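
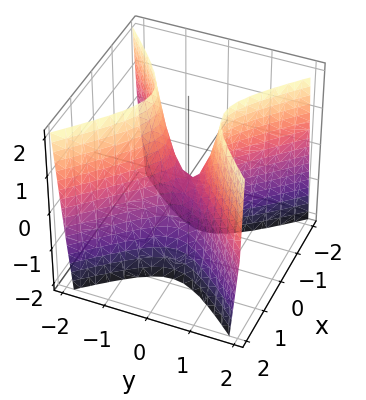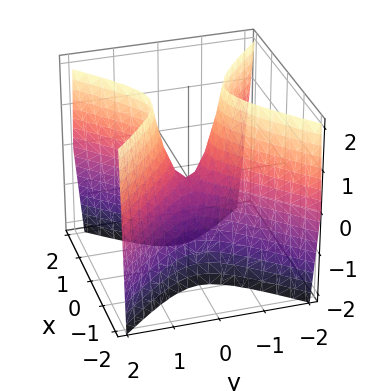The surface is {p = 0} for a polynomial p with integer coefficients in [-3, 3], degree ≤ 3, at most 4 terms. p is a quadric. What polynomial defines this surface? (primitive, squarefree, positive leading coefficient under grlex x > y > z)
First, deg p = 2.
Then, symmetries: mirror symmetry y ↦ −y ⇒ only even powers of y; mirror symmetry x ↦ −x ⇒ only even powers of x.
Then, from the axis intercepts and sections: it crosses the x-axis at the gridline x = 0; it meets the y-axis at y = 0 (among the integer gridlines); it meets the z-axis at z = 0 (among the integer gridlines).
Finally, solving for integer coefficients yields p as stated.

3*x^2 - 3*y^2 + z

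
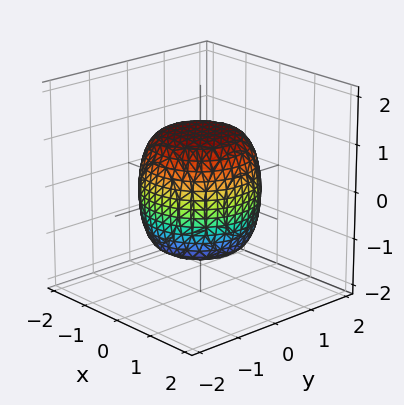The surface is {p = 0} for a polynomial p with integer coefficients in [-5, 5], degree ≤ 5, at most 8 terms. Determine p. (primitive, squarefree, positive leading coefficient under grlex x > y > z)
2*x^4 + 4*x^2*y^2 + 2*y^4 - x^2 - y^2 + 2*z^2 - 3

Degree: no degree-3 surface has this shape, so deg p = 4.
Symmetries: rotational symmetry about the z-axis ⇒ p depends on x, y only through x² + y².
From the axis intercepts and sections: a circular section at z = -1 has radius exactly 1.
Putting this together gives p.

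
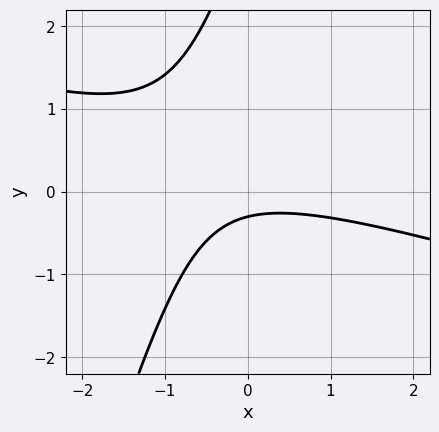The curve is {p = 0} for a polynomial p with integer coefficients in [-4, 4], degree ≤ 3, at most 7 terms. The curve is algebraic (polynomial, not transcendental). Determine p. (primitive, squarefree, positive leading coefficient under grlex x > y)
1. deg p = 2.
2. Checking where it meets the axes: it misses every integer gridline on the x-axis.
3. Together with the visible shape, these determine p as stated.

x^2 + 3*x*y - y^2 + 3*y + 1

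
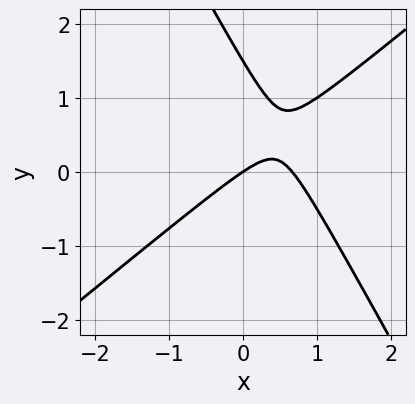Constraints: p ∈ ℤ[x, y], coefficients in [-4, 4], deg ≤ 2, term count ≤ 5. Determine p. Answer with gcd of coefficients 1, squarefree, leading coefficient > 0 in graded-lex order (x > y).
3*x^2 - 2*x*y - 2*y^2 - 2*x + 3*y

(a) Degree: no degree-1 curve has this shape, so deg p = 2.
(b) Against the integer gridlines: one y-axis crossing is at y = 0; it crosses the x-axis at the gridline x = 0.
(c) Together with the visible shape, these determine p as stated.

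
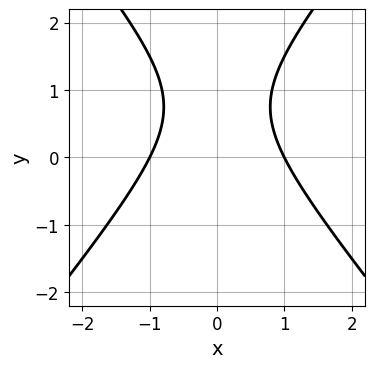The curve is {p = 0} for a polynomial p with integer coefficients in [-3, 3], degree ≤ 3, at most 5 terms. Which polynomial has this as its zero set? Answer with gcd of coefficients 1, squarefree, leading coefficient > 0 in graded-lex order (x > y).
3*x^2 - 2*y^2 + 3*y - 3

The degree is 2 — the shape is more complex than any degree-1 curve.
Symmetries: mirror symmetry x ↦ −x ⇒ only even powers of x.
Observable constraints: among the integer gridlines, it crosses the x-axis at x ∈ {-1, 1}; no y-intercept at any integer in the box.
Assembling these constraints gives the stated polynomial.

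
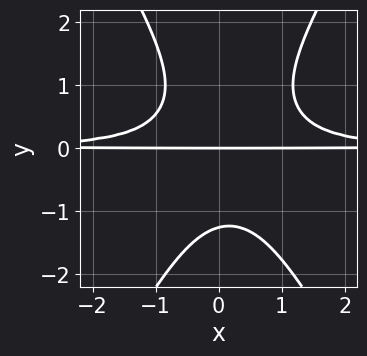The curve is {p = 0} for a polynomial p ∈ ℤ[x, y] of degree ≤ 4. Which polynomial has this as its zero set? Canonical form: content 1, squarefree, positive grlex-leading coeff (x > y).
3*x^2*y^2 - y^4 - x*y^2 - 2*y

The degree is 4 — a generic line meets the curve in up to 4 points.
From the axis intercepts and sections: every point of the x-axis in the box is on the curve; it crosses the y-axis at the gridline y = 0.
These observations pin down the coefficients.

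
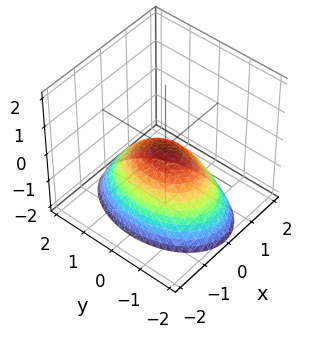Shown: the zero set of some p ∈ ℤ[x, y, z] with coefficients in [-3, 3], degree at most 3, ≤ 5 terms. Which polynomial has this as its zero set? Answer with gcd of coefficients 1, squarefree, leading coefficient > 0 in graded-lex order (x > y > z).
1. The degree is 2 — a paraboloid; a quadric.
2. Symmetries: the x ↦ −x reflection is a symmetry, so x appears only in even powers; it's symmetric under y → −y, forcing even powers of y.
3. Reading off the gridlines: one y-axis crossing is at y = 0; it crosses the x-axis at the gridline x = 0.
4. Solving for integer coefficients yields p as stated.

2*x^2 + y^2 + 2*z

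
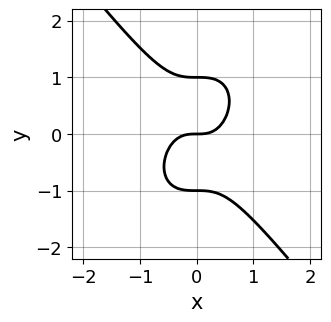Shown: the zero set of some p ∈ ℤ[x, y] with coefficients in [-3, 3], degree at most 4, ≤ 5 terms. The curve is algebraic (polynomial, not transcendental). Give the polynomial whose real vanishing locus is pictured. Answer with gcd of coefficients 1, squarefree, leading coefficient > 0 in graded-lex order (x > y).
2*x^3 + y^3 - y

deg p = 3.
Reading off the gridlines: one x-axis crossing is at x = 0; the y-axis gridline crossings are at y ∈ {-1, 0, 1}.
The integer polynomial consistent with all of this is the stated p.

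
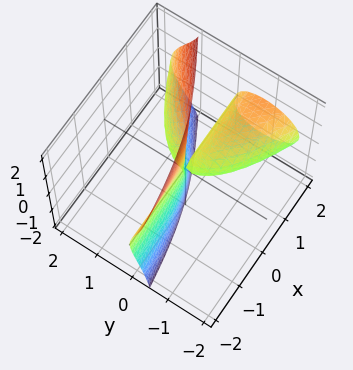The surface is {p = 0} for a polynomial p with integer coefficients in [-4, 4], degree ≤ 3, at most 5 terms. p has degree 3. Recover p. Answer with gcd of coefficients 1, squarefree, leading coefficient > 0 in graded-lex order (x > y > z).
I count 2 distinct pieces. Treating them together as one polynomial.
The degree is 3 — the shape is more complex than any degree-2 surface.
From the visible intercepts: the visible x-axis segment lies entirely on the surface; the visible z-axis segment lies entirely on the surface.
These observations pin down the coefficients.

x*z^2 - 2*y^3 - 3*y*z^2 + 3*x*y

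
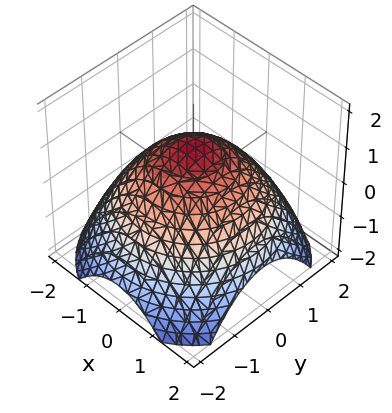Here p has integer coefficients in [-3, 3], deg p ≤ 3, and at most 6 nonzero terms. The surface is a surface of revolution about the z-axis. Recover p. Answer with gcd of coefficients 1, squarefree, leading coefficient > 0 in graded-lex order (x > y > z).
x^2 + y^2 + 2*z - 2

Degree: the shape is more complex than any degree-1 surface, so deg p = 2.
By symmetry, every cross-section ⟂ z is a circle, so x, y appear only via x² + y².
Observable constraints: one z-axis crossing is at z = 1; a circular section at z = 0 has radius between 1 and 2.
The integer polynomial consistent with all of this is the stated p.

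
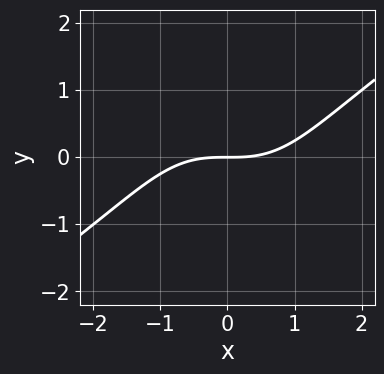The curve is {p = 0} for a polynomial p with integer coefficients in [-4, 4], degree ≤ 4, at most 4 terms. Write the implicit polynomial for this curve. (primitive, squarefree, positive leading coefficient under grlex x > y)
(a) Degree: the shape is more complex than any degree-2 curve, so deg p = 3.
(b) Observable constraints: it meets the y-axis at y = 0 (among the integer gridlines); it meets the x-axis at x = 0 (among the integer gridlines).
(c) Assembling these constraints gives the stated polynomial.

x^3 - x^2*y - y^3 - 3*y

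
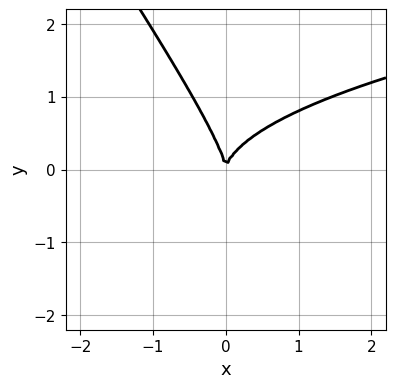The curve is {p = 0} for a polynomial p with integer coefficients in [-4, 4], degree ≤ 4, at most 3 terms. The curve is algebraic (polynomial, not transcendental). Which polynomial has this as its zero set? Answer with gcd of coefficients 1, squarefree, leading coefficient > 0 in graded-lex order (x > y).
First, degree: the shape is more complex than any degree-2 curve, so deg p = 3.
Then, checking where it meets the axes: one y-axis crossing is at y = 0; one x-axis crossing is at x = 0.
Finally, together with the visible shape, these determine p as stated.

3*x*y^2 + 2*y^3 - 3*x^2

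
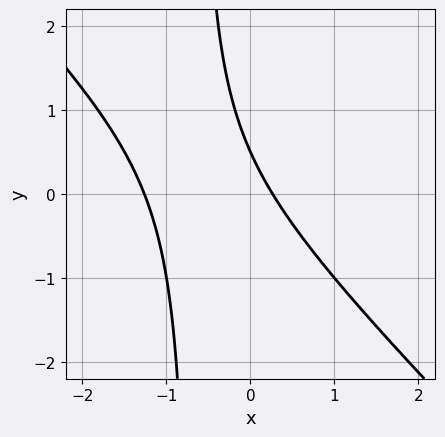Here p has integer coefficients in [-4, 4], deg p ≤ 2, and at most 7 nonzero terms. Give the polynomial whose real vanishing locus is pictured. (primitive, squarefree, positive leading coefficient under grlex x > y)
3*x^2 + 3*x*y + 3*x + 2*y - 1

1. deg p = 2.
2. The integer polynomial consistent with all of this is the stated p.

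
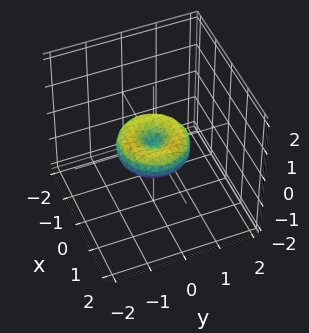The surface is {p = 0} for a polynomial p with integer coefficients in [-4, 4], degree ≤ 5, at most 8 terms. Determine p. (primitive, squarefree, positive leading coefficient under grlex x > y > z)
2*x^4 + 4*x^2*y^2 + 2*y^4 - 2*x^2 - 2*y^2 + 3*z^2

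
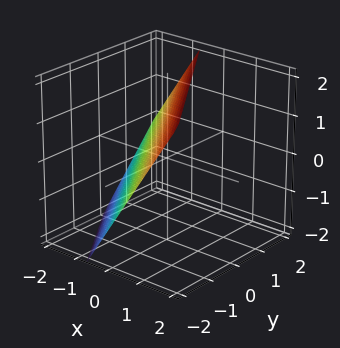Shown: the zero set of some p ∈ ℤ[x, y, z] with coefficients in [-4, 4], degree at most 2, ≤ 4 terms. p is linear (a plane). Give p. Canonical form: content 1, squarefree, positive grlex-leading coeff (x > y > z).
3*x + 2*y - 2*z + 2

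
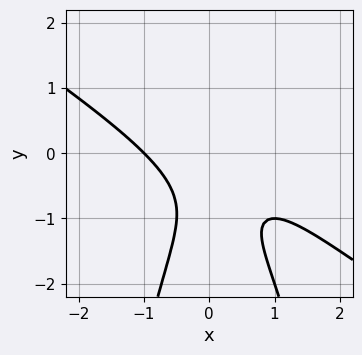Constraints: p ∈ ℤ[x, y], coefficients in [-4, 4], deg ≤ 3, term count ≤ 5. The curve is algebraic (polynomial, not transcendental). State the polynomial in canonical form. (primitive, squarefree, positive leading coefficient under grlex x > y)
2*x^3 + 3*x^2*y + 2*y^2 + 3*y + 2

1. Degree: no degree-2 curve has this shape, so deg p = 3.
2. Checking where it meets the axes: it meets the x-axis at x = -1 (among the integer gridlines); it misses every integer gridline on the y-axis.
3. Fitting integer coefficients to these (and the overall shape) gives p.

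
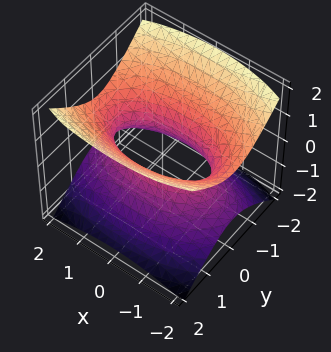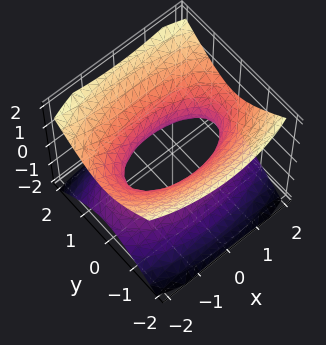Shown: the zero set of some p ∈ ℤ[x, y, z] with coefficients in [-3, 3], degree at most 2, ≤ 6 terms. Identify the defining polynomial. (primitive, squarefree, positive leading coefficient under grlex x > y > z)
x^2 + 3*y^2 - 3*z^2 - 2

First, the degree is 2 — one connected sheet with a waist; a quadric.
Then, symmetries: the x ↦ −x reflection is a symmetry, so x appears only in even powers; the y ↦ −y reflection is a symmetry, so y appears only in even powers; it's symmetric under z → −z, forcing even powers of z.
Then, observable constraints: no z-intercept at any integer in the box.
Finally, matching integer coefficients to the picture gives p.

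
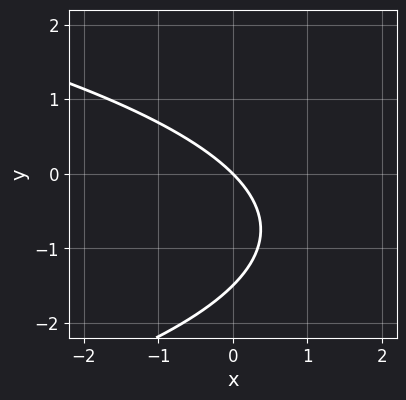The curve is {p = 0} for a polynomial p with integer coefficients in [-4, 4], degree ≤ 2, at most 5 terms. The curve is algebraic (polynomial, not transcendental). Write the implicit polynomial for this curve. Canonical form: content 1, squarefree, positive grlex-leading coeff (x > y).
2*y^2 + 3*x + 3*y

First, deg p = 2. The shape is more complex than any degree-1 curve.
Next, reading off the gridlines: it crosses the y-axis at the gridline y = 0; it crosses the x-axis at the gridline x = 0.
Finally, putting this together gives p.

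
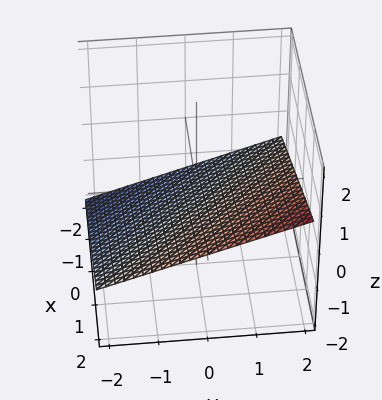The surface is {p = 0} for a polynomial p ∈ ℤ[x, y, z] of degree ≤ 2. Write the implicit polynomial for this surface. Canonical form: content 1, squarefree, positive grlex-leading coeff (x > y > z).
(a) deg p = 1.
(b) From the visible intercepts: it meets the x-axis at x = 2 (among the integer gridlines); it crosses the y-axis at the gridline y = 2.
(c) Solving for integer coefficients yields p as stated.

x + y - 3*z - 2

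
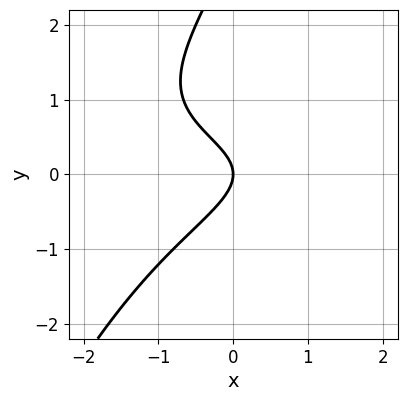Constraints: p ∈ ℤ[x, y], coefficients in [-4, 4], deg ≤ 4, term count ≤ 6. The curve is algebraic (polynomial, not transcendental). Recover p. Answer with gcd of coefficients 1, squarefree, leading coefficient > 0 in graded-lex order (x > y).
1. deg p = 3. No degree-2 curve has this shape.
2. Checking where it meets the axes: it crosses the x-axis at the gridline x = 0; it meets the y-axis at y = 0 (among the integer gridlines).
3. Solving for integer coefficients yields p as stated.

2*x*y^2 - y^3 - x*y + 3*y^2 + 2*x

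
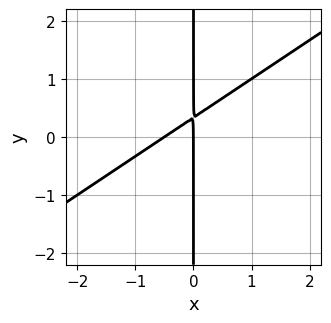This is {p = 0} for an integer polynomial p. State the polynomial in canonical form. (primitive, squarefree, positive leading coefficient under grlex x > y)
2*x^2 - 3*x*y + x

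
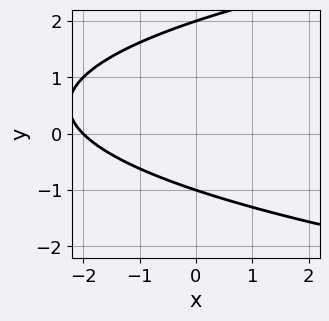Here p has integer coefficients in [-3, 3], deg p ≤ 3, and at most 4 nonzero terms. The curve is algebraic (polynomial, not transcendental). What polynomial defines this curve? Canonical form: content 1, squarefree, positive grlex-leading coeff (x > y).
y^2 - x - y - 2

First, degree: a generic line meets the curve in up to 2 points, so deg p = 2.
Next, against the integer gridlines: it meets the x-axis at x = -2 (among the integer gridlines); the y-axis gridline crossings are at y ∈ {-1, 2}.
Finally, solving for integer coefficients yields p as stated.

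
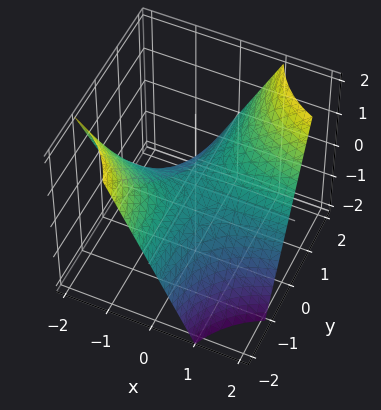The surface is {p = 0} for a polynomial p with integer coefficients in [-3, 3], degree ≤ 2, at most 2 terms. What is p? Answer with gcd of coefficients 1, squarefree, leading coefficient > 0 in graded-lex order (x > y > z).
x*y - z

(a) deg p = 2.
(b) Reading off the gridlines: the visible y-axis segment lies entirely on the surface; the visible x-axis segment lies entirely on the surface.
(c) Putting this together gives p.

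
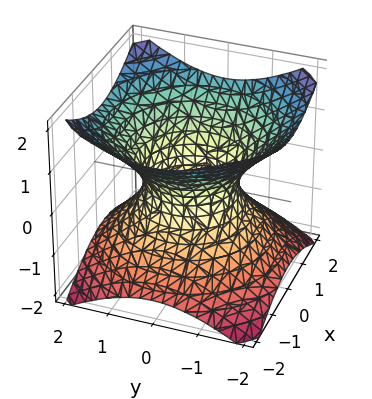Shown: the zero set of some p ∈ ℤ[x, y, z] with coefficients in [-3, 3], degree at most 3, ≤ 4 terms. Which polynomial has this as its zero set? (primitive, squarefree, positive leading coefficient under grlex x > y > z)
2*x^2 + 2*y^2 - 3*z^2 - 2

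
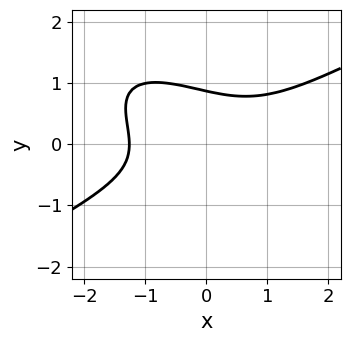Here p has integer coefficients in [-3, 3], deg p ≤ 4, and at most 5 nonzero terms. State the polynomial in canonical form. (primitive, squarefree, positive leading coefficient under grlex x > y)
1. The degree is 3 — the shape is more complex than any degree-2 curve.
2. The integer polynomial consistent with all of this is the stated p.

x^3 - 2*x*y^2 - 3*y^3 + 2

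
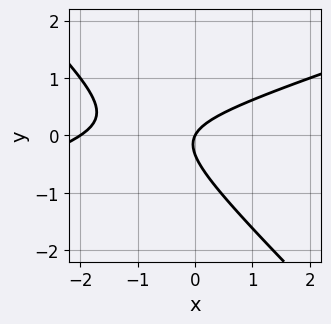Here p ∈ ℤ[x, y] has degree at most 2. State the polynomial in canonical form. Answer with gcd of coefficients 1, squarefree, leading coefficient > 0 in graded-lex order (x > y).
x^2 - 2*x*y - 3*y^2 + 2*x - y

deg p = 2. The shape is more complex than any degree-1 curve.
From the visible intercepts: the x-axis gridline crossings are at x ∈ {-2, 0}; it crosses the y-axis at the gridline y = 0.
Putting this together gives p.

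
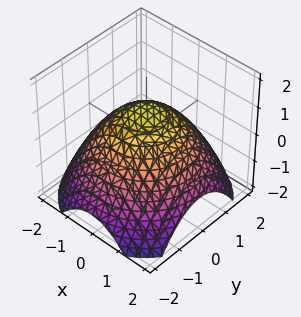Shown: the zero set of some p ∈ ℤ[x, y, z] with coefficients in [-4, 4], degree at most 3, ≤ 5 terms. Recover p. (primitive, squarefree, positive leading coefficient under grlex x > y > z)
x^2 + y^2 + 2*z - 2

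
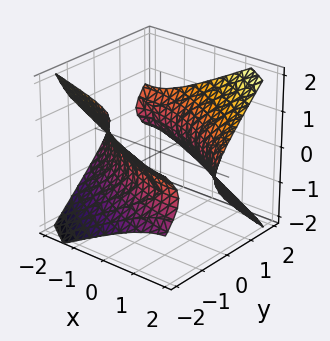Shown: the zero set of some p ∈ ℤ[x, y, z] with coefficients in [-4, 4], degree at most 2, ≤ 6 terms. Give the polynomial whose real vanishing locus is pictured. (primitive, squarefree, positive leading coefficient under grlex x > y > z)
x^2 + 2*x*y + 2*y^2 - 3*z^2 - 3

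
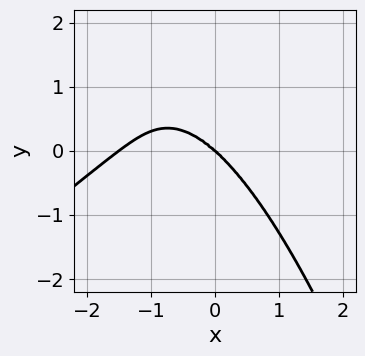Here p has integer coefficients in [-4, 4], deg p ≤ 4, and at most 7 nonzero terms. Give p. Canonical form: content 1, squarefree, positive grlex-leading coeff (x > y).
2*x^4 - 2*x^3*y + 3*x^3 + x^2*y + 3*y^3

Degree: no degree-3 curve has this shape, so deg p = 4.
Against the integer gridlines: it meets the x-axis at x = 0 (among the integer gridlines); it meets the y-axis at y = 0 (among the integer gridlines).
Fitting integer coefficients to these (and the overall shape) gives p.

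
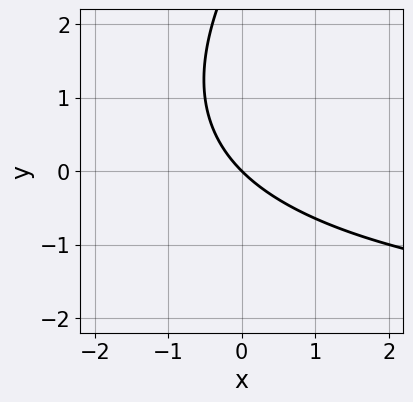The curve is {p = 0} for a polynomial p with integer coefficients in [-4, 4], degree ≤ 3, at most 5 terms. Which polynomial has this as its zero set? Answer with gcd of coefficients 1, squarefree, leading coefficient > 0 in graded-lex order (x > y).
x*y - y^2 + 3*x + 3*y

First, degree: no degree-1 curve has this shape, so deg p = 2.
Next, observable constraints: one x-axis crossing is at x = 0; one y-axis crossing is at y = 0.
Finally, assembling these constraints gives the stated polynomial.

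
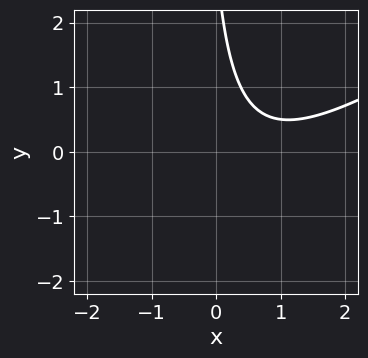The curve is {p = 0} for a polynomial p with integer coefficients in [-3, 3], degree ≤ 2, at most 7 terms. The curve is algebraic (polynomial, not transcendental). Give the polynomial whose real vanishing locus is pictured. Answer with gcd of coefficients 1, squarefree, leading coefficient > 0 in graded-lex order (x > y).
(a) Degree: a generic line meets the curve in up to 2 points, so deg p = 2.
(b) Observable constraints: the curve avoids every integer y-axis point in the box; the curve avoids every integer x-axis point in the box.
(c) Together with the visible shape, these determine p as stated.

2*x^2 - 3*x*y - 3*x - y + 3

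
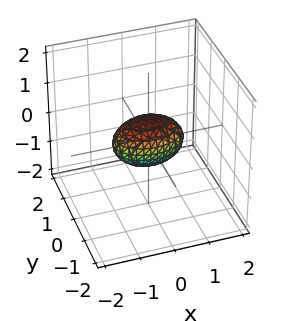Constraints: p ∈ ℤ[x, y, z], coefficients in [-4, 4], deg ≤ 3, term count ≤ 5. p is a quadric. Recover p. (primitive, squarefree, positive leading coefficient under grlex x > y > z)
x^2 + 2*y^2 + 2*z^2 - 1

1. The degree is 2 — bounded and convex; a quadric.
2. Symmetries: the x ↦ −x reflection is a symmetry, so x appears only in even powers; it's symmetric under y → −y, forcing even powers of y; it's symmetric under z → −z, forcing even powers of z.
3. From the visible intercepts: the x-axis gridline crossings are at x ∈ {-1, 1}.
4. The integer polynomial consistent with all of this is the stated p.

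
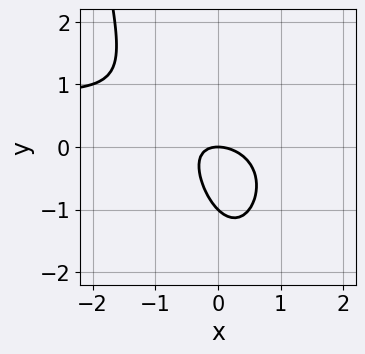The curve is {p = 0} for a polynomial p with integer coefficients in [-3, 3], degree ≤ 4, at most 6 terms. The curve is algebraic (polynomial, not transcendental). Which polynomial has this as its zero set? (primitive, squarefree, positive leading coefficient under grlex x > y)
x^2*y - x^2 - x*y - y^2 - y

(a) The degree is 3 — the shape is more complex than any degree-2 curve.
(b) Against the integer gridlines: the y-axis gridline crossings are at y ∈ {-1, 0}; it meets the x-axis at x = 0 (among the integer gridlines).
(c) Matching integer coefficients to the picture gives p.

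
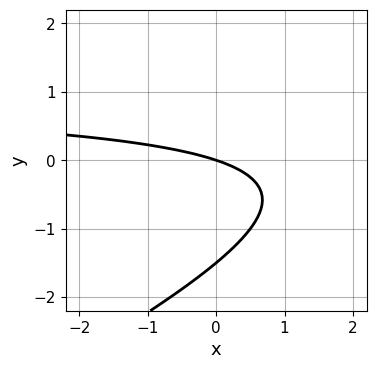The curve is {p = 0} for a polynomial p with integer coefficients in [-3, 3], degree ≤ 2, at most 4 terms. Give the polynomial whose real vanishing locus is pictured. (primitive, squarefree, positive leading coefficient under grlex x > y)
x*y - 2*y^2 - x - 3*y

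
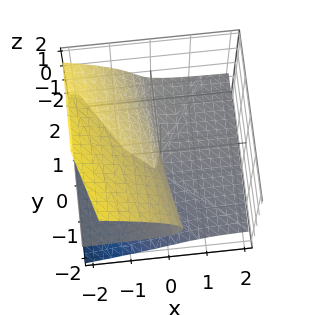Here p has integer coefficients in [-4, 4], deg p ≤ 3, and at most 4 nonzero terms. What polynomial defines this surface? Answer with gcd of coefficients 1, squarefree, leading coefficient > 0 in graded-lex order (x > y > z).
2*z^3 + 3*x*z + y*z + x

deg p = 3. No degree-2 surface has this shape.
Against the integer gridlines: the visible y-axis segment lies entirely on the surface; one z-axis crossing is at z = 0; one x-axis crossing is at x = 0.
Putting this together gives p.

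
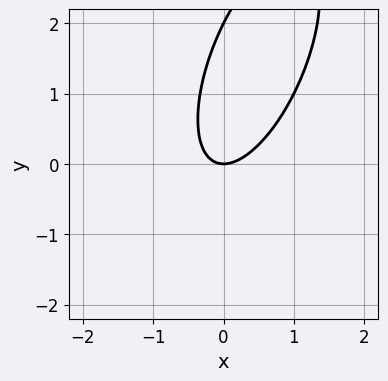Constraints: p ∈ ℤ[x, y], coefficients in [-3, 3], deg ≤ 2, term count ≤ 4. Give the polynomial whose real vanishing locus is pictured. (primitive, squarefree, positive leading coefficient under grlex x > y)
3*x^2 - 2*x*y + y^2 - 2*y

First, the degree is 2 — no degree-1 curve has this shape.
Next, checking where it meets the axes: among the integer gridlines, it crosses the y-axis at y ∈ {0, 2}; it crosses the x-axis at the gridline x = 0.
Finally, the integer polynomial consistent with all of this is the stated p.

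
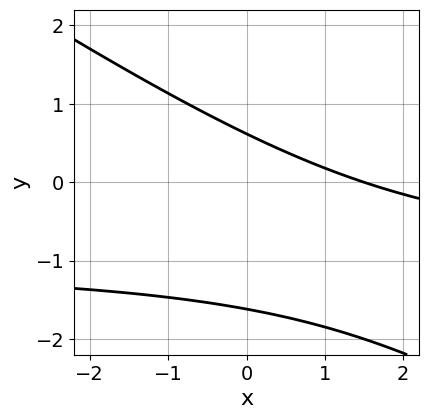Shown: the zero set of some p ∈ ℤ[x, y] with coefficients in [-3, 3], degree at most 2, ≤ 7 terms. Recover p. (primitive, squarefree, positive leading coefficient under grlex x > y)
2*x*y + 3*y^2 + 2*x + 3*y - 3

1. deg p = 2. No degree-1 curve has this shape.
2. Putting this together gives p.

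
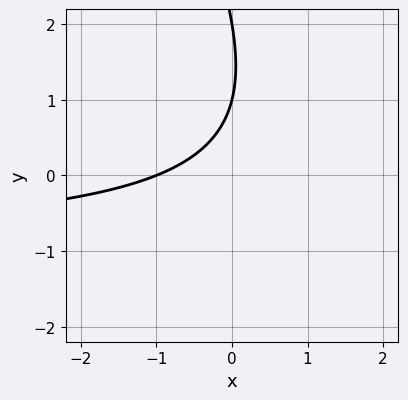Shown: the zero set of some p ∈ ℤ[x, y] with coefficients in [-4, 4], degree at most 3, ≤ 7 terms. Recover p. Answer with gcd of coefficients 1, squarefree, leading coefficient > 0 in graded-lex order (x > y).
2*x*y + y^2 + 2*x - 3*y + 2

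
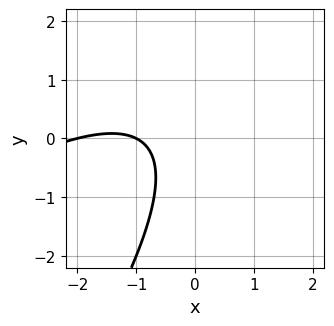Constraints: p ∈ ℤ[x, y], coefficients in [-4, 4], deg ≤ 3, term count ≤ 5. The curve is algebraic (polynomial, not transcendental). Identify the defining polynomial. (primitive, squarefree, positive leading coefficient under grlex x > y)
x^2 - 2*x*y + y^2 + 3*x + 2

1. Degree: no degree-1 curve has this shape, so deg p = 2.
2. From the axis intercepts and sections: the curve avoids every integer y-axis point in the box; the x-axis gridline crossings are at x ∈ {-2, -1}.
3. The integer polynomial consistent with all of this is the stated p.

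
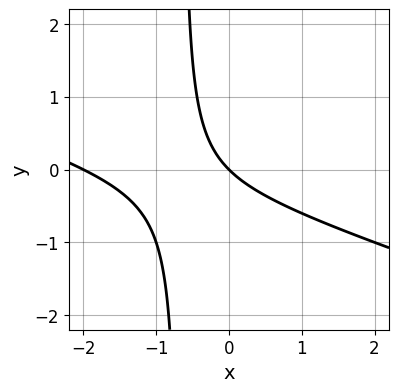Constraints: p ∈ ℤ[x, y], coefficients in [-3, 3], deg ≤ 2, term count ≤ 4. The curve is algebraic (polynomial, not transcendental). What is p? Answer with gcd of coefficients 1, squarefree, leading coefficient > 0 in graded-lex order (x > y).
1. deg p = 2. A generic line meets the curve in up to 2 points.
2. Observable constraints: it meets the y-axis at y = 0 (among the integer gridlines); among the integer gridlines, it crosses the x-axis at x ∈ {-2, 0}.
3. Solving for integer coefficients yields p as stated.

x^2 + 3*x*y + 2*x + 2*y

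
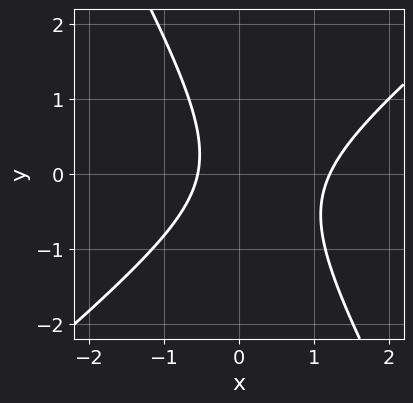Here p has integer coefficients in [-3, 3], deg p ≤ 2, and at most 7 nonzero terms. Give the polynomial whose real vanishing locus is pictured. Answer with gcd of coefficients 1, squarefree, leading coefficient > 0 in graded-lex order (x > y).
1. deg p = 2. The shape is more complex than any degree-1 curve.
2. Reading off the gridlines: no y-intercept at any integer in the box.
3. Putting this together gives p.

3*x^2 - 2*x*y - 2*y^2 - 2*x - 2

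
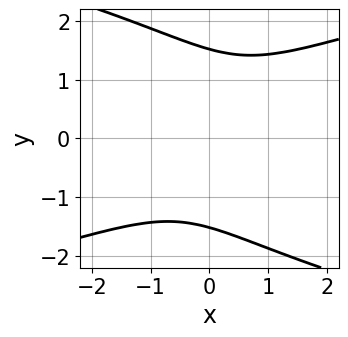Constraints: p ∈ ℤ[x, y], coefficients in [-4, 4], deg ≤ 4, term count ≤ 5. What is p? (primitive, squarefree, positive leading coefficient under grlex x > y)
y^4 - 2*x^2 + 2*x*y - y^2 - 3

(a) Degree: the shape is more complex than any degree-3 curve, so deg p = 4.
(b) From the axis intercepts and sections: it misses every integer gridline on the x-axis.
(c) Matching integer coefficients to the picture gives p.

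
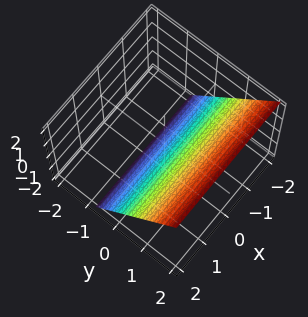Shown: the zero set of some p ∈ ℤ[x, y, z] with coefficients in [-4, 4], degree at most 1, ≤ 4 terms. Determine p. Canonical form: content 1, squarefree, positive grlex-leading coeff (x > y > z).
3*y - 2*z - 2

1. deg p = 1. Every cross-section is a straight line — this is a plane.
2. Against the integer gridlines: it crosses the z-axis at the gridline z = -1; no x-intercept at any integer in the box.
3. The integer polynomial consistent with all of this is the stated p.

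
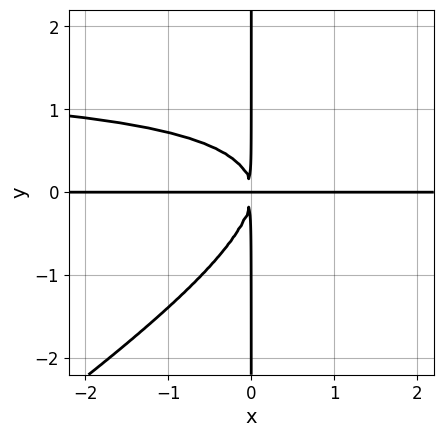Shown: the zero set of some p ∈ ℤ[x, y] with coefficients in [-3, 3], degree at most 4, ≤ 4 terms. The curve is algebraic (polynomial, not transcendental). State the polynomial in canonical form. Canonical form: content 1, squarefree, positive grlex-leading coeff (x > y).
The degree is 4 — a generic line meets the curve in up to 4 points.
Reading off the gridlines: the visible y-axis segment lies entirely on the curve; the visible x-axis segment lies entirely on the curve.
Fitting integer coefficients to these (and the overall shape) gives p.

2*x^2*y^2 - 3*x*y^3 - 3*x^2*y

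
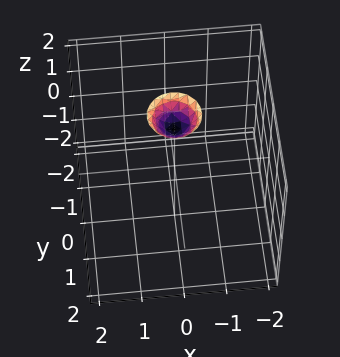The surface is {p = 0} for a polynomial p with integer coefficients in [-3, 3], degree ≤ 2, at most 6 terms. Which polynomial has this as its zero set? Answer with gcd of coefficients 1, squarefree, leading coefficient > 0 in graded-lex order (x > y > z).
3*x^2 + 3*y^2 - 2*z + 3

1. The degree is 2 — a generic line meets the surface in up to 2 points.
2. Symmetry: the z-axis is an axis of rotation, so x and y enter only as x² + y².
3. From the visible intercepts: a circular section at z = 2 has radius between 0 and 1; no y-intercept at any integer in the box; it misses every integer gridline on the x-axis.
4. The integer polynomial consistent with all of this is the stated p.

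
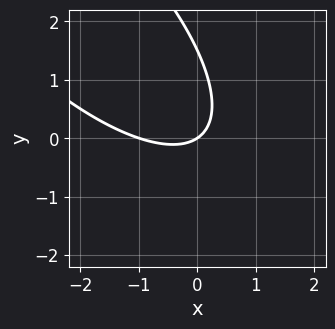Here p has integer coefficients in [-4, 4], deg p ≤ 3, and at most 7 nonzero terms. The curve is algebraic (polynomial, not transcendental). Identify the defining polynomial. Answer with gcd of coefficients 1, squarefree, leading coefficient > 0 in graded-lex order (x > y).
deg p = 2.
Against the integer gridlines: it meets the y-axis at y = 0 (among the integer gridlines); among the integer gridlines, it crosses the x-axis at x ∈ {-1, 0}.
The integer polynomial consistent with all of this is the stated p.

2*x^2 + 3*x*y + 2*y^2 + 2*x - 3*y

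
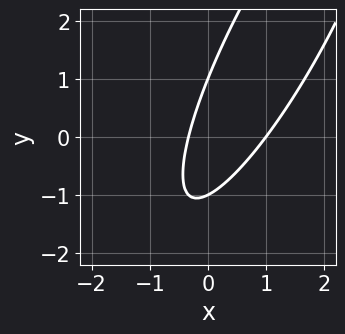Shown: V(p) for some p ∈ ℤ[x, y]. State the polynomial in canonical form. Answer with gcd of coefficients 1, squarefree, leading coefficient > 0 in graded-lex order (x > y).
3*x^2 - 3*x*y + y^2 - 2*x - 1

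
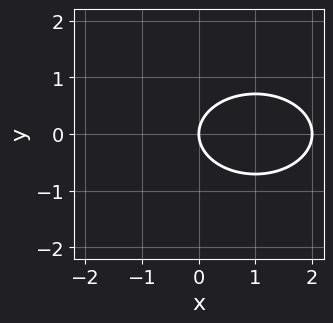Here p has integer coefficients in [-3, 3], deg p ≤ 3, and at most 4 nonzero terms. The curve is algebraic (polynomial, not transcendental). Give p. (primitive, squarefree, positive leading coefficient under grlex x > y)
The degree is 2 — the shape is more complex than any degree-1 curve.
Symmetries: the y ↦ −y reflection is a symmetry, so y appears only in even powers.
From the axis intercepts and sections: one y-axis crossing is at y = 0; the x-axis gridline crossings are at x ∈ {0, 2}.
The integer polynomial consistent with all of this is the stated p.

x^2 + 2*y^2 - 2*x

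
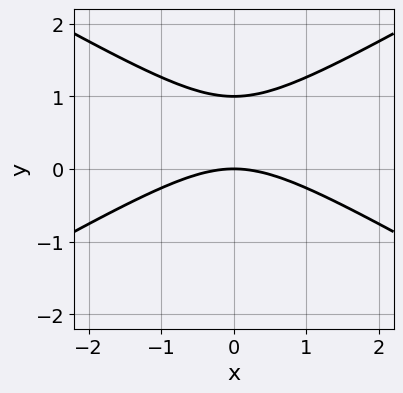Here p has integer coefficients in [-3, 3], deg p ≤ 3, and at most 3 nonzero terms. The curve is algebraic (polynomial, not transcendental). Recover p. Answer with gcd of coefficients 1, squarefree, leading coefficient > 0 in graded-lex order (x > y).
deg p = 2. No degree-1 curve has this shape.
Symmetries: the x ↦ −x reflection is a symmetry, so x appears only in even powers.
Observable constraints: the y-axis gridline crossings are at y ∈ {0, 1}; it meets the x-axis at x = 0 (among the integer gridlines).
The integer polynomial consistent with all of this is the stated p.

x^2 - 3*y^2 + 3*y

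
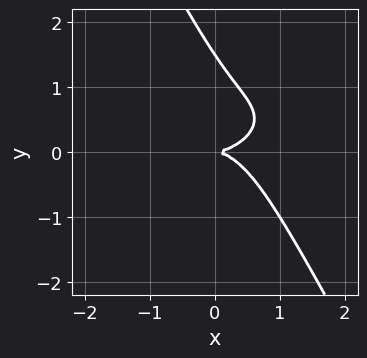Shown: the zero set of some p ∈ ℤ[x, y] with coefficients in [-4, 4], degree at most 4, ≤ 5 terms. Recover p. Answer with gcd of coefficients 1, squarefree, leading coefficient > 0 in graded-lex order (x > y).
Degree: a generic line meets the curve in up to 3 points, so deg p = 3.
From the axis intercepts and sections: it crosses the y-axis at the gridline y = 0; it meets the x-axis at x = 0 (among the integer gridlines).
Fitting integer coefficients to these (and the overall shape) gives p.

x^3 - x^2*y + 3*x*y^2 + 2*y^3 - 3*y^2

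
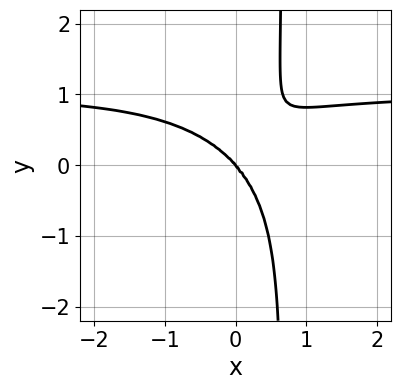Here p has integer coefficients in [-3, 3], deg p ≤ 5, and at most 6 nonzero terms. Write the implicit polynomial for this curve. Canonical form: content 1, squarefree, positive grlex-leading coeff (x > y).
(a) The degree is 4 — the shape is more complex than any degree-3 curve.
(b) Checking where it meets the axes: one x-axis crossing is at x = 0; it crosses the y-axis at the gridline y = 0.
(c) The integer polynomial consistent with all of this is the stated p.

3*x^3*y + 3*x*y^3 - 3*x^3 - 2*y^3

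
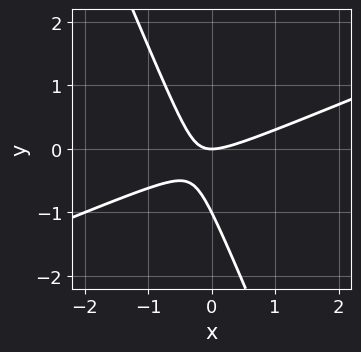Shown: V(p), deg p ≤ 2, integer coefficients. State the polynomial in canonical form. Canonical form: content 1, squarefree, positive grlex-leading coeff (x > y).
(a) The degree is 2 — no degree-1 curve has this shape.
(b) Observable constraints: among the integer gridlines, it crosses the y-axis at y ∈ {-1, 0}; it crosses the x-axis at the gridline x = 0.
(c) Fitting integer coefficients to these (and the overall shape) gives p.

x^2 - 2*x*y - y^2 - y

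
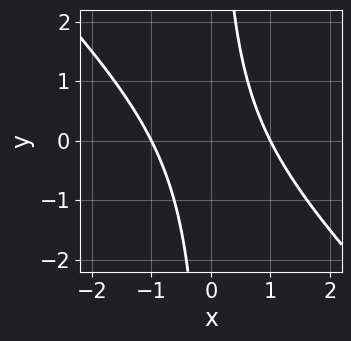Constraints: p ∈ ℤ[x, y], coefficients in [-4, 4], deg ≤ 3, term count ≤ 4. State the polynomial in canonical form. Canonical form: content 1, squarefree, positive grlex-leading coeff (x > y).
x^2 + x*y - 1

First, deg p = 2. No degree-1 curve has this shape.
Next, checking where it meets the axes: no y-intercept at any integer in the box; the x-axis gridline crossings are at x ∈ {-1, 1}.
Finally, assembling these constraints gives the stated polynomial.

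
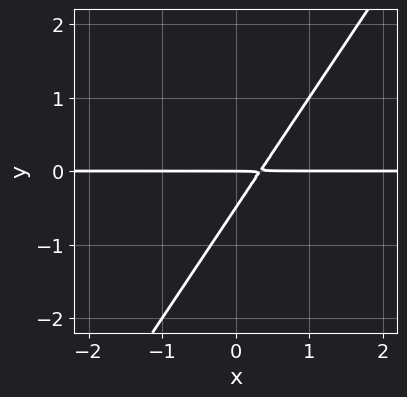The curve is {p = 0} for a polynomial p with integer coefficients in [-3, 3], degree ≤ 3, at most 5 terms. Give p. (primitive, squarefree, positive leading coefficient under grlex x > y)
First, the degree is 2 — a generic line meets the curve in up to 2 points.
Then, reading off the gridlines: one y-axis crossing is at y = 0; the visible x-axis segment lies entirely on the curve.
Finally, solving for integer coefficients yields p as stated.

3*x*y - 2*y^2 - y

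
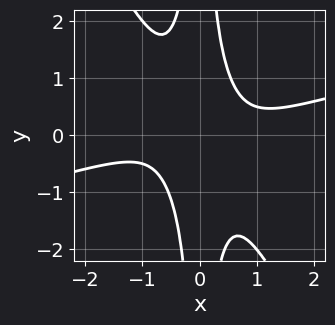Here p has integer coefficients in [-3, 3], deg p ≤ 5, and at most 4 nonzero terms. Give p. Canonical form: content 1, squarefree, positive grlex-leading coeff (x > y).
deg p = 4. The shape is more complex than any degree-3 curve.
Checking where it meets the axes: it misses every integer gridline on the x-axis; it misses every integer gridline on the y-axis.
Putting this together gives p.

x^4 - 3*x^3*y - 2*x^2*y^2 + 1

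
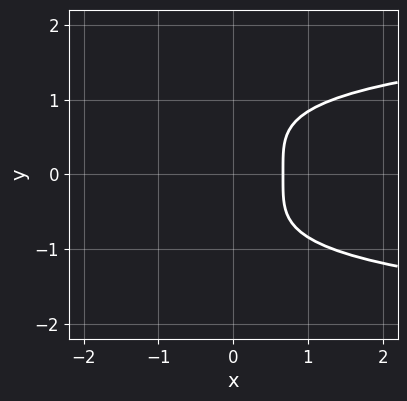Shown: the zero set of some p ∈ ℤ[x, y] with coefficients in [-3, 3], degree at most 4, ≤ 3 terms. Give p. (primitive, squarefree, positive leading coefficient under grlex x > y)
2*y^4 - 3*x + 2

(a) The degree is 4 — no degree-3 curve has this shape.
(b) Symmetries: the y ↦ −y reflection is a symmetry, so y appears only in even powers.
(c) From the axis intercepts and sections: it misses every integer gridline on the y-axis.
(d) Together with the visible shape, these determine p as stated.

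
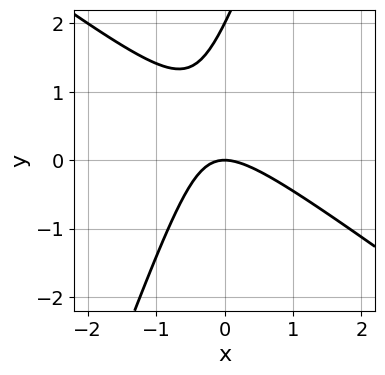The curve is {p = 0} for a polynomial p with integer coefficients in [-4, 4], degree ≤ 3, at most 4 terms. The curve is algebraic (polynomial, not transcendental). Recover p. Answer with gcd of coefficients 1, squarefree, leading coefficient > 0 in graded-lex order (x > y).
The degree is 2 — no degree-1 curve has this shape.
Against the integer gridlines: it meets the x-axis at x = 0 (among the integer gridlines); among the integer gridlines, it crosses the y-axis at y ∈ {0, 2}.
Putting this together gives p.

2*x^2 + 2*x*y - y^2 + 2*y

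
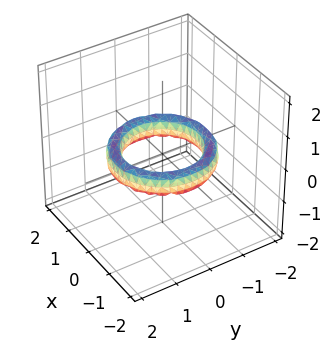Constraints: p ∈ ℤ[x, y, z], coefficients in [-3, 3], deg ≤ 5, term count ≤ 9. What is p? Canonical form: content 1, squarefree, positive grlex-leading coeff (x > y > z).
(a) deg p = 4. No degree-3 surface has this shape.
(b) Symmetry: the z-axis is an axis of rotation, so x and y enter only as x² + y².
(c) Observable constraints: no z-intercept at any integer in the box; among the integer gridlines, it crosses the y-axis at y ∈ {-1, 1}.
(d) Putting this together gives p. Check: (1, 0, 0) on the x-axis lies on the surface, and p(1, 0, 0) = 0. ✓

x^4 + 2*x^2*y^2 + y^4 - 3*x^2 - 3*y^2 + 2*z^2 + 2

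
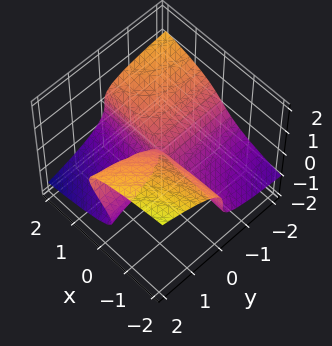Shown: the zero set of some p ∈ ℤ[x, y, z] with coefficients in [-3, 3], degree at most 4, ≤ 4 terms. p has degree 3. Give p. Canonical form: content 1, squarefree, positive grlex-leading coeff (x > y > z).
1. deg p = 3. A generic line meets the surface in up to 3 points.
2. Observable constraints: the visible x-axis segment lies entirely on the surface; it meets the z-axis at z = 0 (among the integer gridlines); every point of the y-axis in the box is on the surface.
3. Together with the visible shape, these determine p as stated.

2*z^3 + x*y - y*z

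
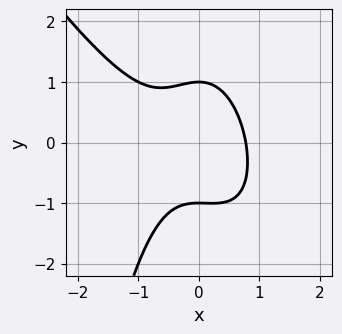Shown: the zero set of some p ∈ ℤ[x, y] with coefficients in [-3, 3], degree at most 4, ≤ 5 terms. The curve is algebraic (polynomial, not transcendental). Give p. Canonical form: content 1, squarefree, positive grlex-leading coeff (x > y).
3*x^3 + 2*x^2*y + x^2 + 2*y^2 - 2

First, the degree is 3 — the shape is more complex than any degree-2 curve.
Next, against the integer gridlines: among the integer gridlines, it crosses the y-axis at y ∈ {-1, 1}.
Finally, assembling these constraints gives the stated polynomial.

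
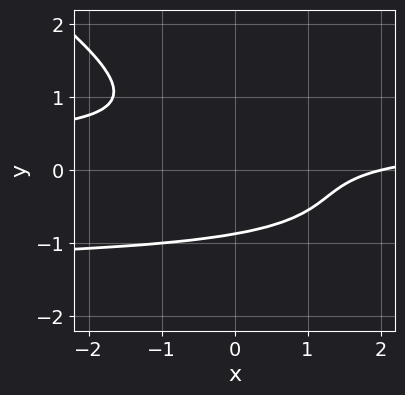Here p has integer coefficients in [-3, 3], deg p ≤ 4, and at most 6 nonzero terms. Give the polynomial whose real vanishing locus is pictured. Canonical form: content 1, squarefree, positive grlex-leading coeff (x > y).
1. Degree: no degree-2 curve has this shape, so deg p = 3.
2. Against the integer gridlines: one x-axis crossing is at x = 2.
3. Putting this together gives p.

2*x*y^2 + 3*y^3 + 2*x*y - x + 2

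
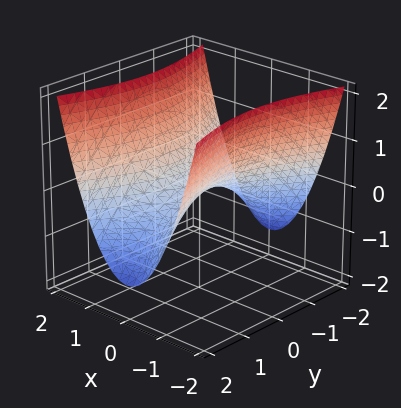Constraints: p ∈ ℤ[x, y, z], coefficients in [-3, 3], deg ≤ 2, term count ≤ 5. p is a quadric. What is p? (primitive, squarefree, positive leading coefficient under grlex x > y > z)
First, deg p = 2.
Then, symmetries: mirror symmetry x ↦ −x ⇒ only even powers of x; it's symmetric under y → −y, forcing even powers of y.
Then, reading off the gridlines: one x-axis crossing is at x = 0; it crosses the z-axis at the gridline z = 0.
Finally, together with the visible shape, these determine p as stated.

3*x^2 - y^2 - 3*z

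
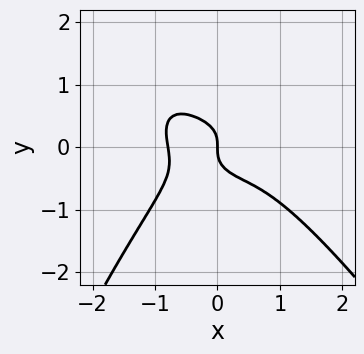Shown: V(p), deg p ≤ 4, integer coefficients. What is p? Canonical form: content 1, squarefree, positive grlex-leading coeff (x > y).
2*x^4 + x^3*y + 3*y^3 + x

The degree is 4 — the shape is more complex than any degree-3 curve.
Reading off the gridlines: it crosses the x-axis at the gridline x = 0; one y-axis crossing is at y = 0.
Fitting integer coefficients to these (and the overall shape) gives p.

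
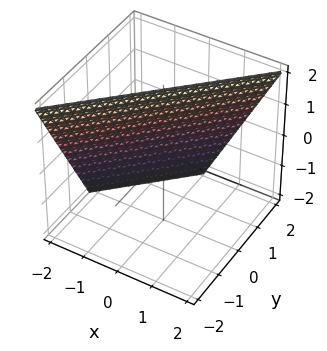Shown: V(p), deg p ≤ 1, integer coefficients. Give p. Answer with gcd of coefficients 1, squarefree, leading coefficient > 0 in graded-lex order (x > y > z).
(a) Degree: every cross-section is a straight line — this is a plane, so deg p = 1.
(b) From the axis intercepts and sections: it crosses the x-axis at the gridline x = -1; one y-axis crossing is at y = 1; it meets the z-axis at z = 2 (among the integer gridlines).
(c) Solving for integer coefficients yields p as stated.

2*x - 2*y - z + 2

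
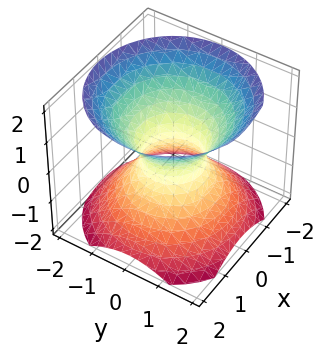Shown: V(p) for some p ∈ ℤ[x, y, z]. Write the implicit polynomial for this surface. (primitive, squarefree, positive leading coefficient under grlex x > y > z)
3*x^2 + 3*y^2 - 3*z^2 - 2

(a) Degree: an hourglass — one-sheet hyperboloid; a quadric, so deg p = 2.
(b) Symmetries: rotational symmetry about the z-axis ⇒ p depends on x, y only through x² + y²; mirror symmetry z ↦ −z ⇒ only even powers of z.
(c) Against the integer gridlines: a circular section at z = -1 has radius between 1 and 2; the surface avoids every integer z-axis point in the box.
(d) Solving for integer coefficients yields p as stated.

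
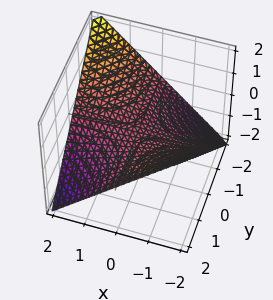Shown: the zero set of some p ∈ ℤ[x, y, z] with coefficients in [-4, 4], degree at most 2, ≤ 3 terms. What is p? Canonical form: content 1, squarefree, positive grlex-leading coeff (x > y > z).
Degree: a saddle surface; a quadric, so deg p = 2.
Against the integer gridlines: every point of the y-axis in the box is on the surface; every point of the x-axis in the box is on the surface.
Putting this together gives p.

x*y + 2*z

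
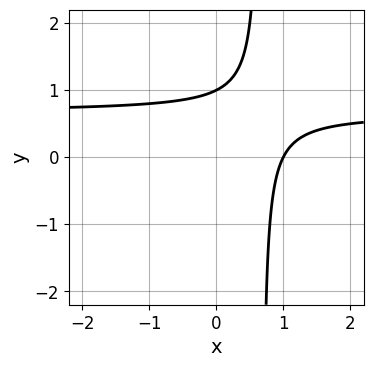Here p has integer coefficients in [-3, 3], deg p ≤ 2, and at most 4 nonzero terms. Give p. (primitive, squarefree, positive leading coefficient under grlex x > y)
3*x*y - 2*x - 2*y + 2

Degree: the shape is more complex than any degree-1 curve, so deg p = 2.
Checking where it meets the axes: one x-axis crossing is at x = 1; it meets the y-axis at y = 1 (among the integer gridlines).
Putting this together gives p.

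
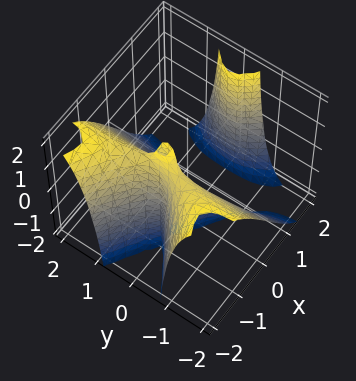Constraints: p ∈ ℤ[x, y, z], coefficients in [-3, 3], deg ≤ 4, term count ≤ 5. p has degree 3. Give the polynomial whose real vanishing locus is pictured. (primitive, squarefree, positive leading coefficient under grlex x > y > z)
x^3 - 3*x*y^2 - 2*y^2*z - 2*x - 1

The picture has 2 separate pieces. They look like related sheets of one shape, so recover p as a whole.
Degree: a generic line meets the surface in up to 3 points, so deg p = 3.
From the axis intercepts and sections: no y-intercept at any integer in the box; no z-intercept at any integer in the box; one x-axis crossing is at x = -1.
Matching integer coefficients to the picture gives p.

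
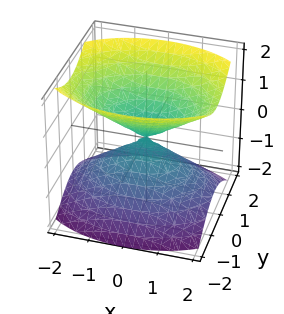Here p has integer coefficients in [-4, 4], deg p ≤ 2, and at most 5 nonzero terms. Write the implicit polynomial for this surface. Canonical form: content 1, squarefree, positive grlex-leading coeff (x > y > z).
x^2 + 2*y^2 - 2*z^2

(a) I count 2 distinct pieces. They look like related sheets of one shape, so recover p as a whole.
(b) Degree: two nappes meeting at a single point; a quadric, so deg p = 2.
(c) Symmetries: the x ↦ −x reflection is a symmetry, so x appears only in even powers; mirror symmetry z ↦ −z ⇒ only even powers of z; mirror symmetry y ↦ −y ⇒ only even powers of y.
(d) Checking where it meets the axes: it meets the x-axis at x = 0 (among the integer gridlines); one z-axis crossing is at z = 0.
(e) Matching integer coefficients to the picture gives p.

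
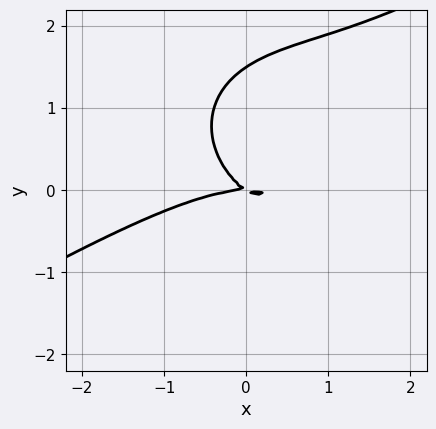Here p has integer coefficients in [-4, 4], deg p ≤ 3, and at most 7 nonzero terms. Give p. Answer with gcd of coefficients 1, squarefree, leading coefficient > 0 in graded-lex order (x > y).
First, deg p = 3. No degree-2 curve has this shape.
Next, observable constraints: it meets the y-axis at y = 0 (among the integer gridlines); it meets the x-axis at x = 0 (among the integer gridlines).
Finally, the integer polynomial consistent with all of this is the stated p.

x^3 - x^2*y - 2*y^3 + 2*x*y + 3*y^2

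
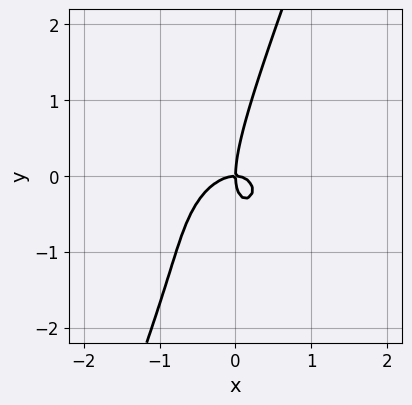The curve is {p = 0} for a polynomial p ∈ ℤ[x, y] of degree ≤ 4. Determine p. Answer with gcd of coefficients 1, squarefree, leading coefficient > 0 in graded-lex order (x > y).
First, degree: a generic line meets the curve in up to 3 points, so deg p = 3.
Then, from the visible intercepts: it meets the y-axis at y = 0 (among the integer gridlines); one x-axis crossing is at x = 0.
Finally, the integer polynomial consistent with all of this is the stated p.

3*x^3 - 2*x^2*y + 3*x*y^2 - y^3 + 2*x*y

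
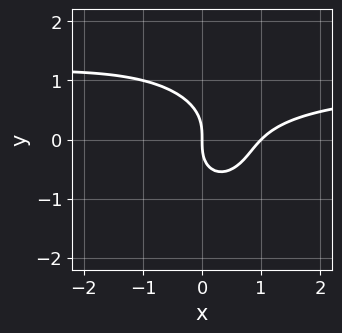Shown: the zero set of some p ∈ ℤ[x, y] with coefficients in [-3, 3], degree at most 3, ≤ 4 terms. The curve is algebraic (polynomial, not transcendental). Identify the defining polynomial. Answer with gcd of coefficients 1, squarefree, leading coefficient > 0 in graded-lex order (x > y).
(a) deg p = 3. No degree-2 curve has this shape.
(b) Checking where it meets the axes: among the integer gridlines, it crosses the x-axis at x ∈ {0, 1}; it meets the y-axis at y = 0 (among the integer gridlines).
(c) Fitting integer coefficients to these (and the overall shape) gives p.

x^2*y + y^3 - x^2 + x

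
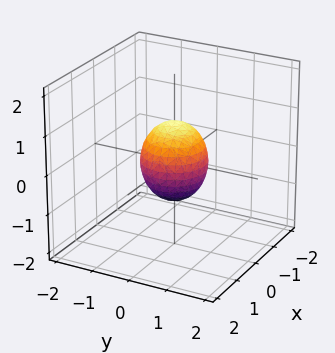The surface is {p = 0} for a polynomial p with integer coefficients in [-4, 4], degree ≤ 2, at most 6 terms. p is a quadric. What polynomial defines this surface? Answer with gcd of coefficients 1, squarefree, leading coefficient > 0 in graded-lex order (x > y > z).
The degree is 2 — a closed, bounded, convex surface; a quadric.
Symmetries: mirror symmetry z ↦ −z ⇒ only even powers of z; rotational symmetry about the z-axis ⇒ p depends on x, y only through x² + y².
Observable constraints: the z-axis gridline crossings are at z ∈ {-1, 1}; a circular section at z = 0 has radius between 0 and 1.
Together with the visible shape, these determine p as stated.

3*x^2 + 3*y^2 + 2*z^2 - 2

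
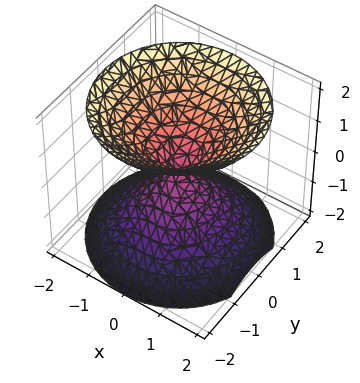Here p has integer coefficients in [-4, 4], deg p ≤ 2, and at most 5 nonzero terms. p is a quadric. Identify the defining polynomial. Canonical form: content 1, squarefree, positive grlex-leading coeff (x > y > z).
x^2 + y^2 - z^2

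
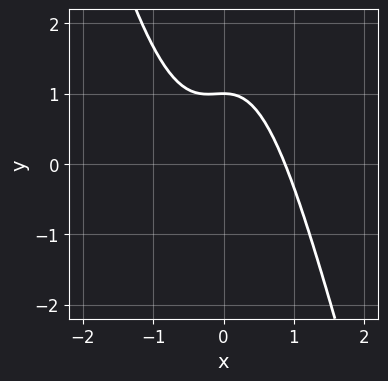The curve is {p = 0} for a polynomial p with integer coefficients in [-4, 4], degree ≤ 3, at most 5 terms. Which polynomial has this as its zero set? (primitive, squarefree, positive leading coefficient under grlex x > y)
3*x^3 + x^2*y + 2*y - 2

The degree is 3 — no degree-2 curve has this shape.
Observable constraints: it crosses the y-axis at the gridline y = 1.
Assembling these constraints gives the stated polynomial.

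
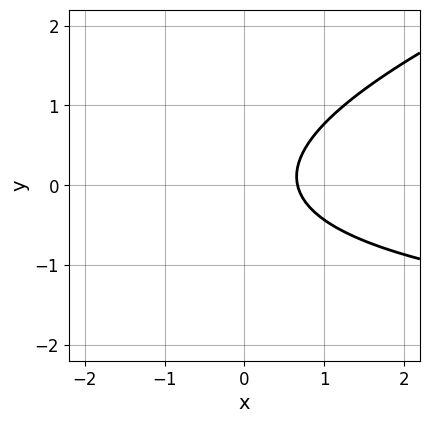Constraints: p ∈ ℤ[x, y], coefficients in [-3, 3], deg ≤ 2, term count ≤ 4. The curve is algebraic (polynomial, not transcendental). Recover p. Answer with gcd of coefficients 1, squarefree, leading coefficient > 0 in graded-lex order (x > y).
(a) deg p = 2.
(b) Checking where it meets the axes: no y-intercept at any integer in the box.
(c) Putting this together gives p.

x*y - 3*y^2 + 3*x - 2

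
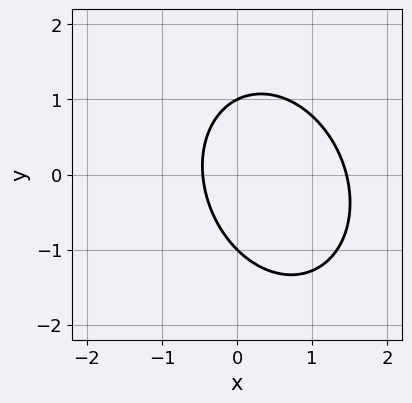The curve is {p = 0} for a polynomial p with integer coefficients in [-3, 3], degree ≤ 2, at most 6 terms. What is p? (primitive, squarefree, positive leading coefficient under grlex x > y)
The degree is 2 — no degree-1 curve has this shape.
Against the integer gridlines: the y-axis gridline crossings are at y ∈ {-1, 1}.
Putting this together gives p.

3*x^2 + x*y + 2*y^2 - 3*x - 2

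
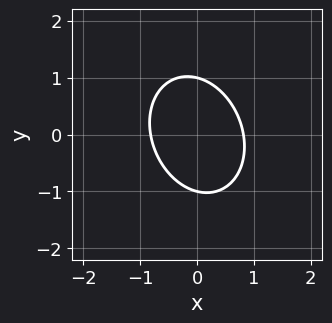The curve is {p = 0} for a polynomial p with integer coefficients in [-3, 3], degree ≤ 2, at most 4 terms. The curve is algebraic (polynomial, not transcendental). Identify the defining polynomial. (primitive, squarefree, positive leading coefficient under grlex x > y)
1. deg p = 2. The shape is more complex than any degree-1 curve.
2. From the axis intercepts and sections: among the integer gridlines, it crosses the y-axis at y ∈ {-1, 1}.
3. These observations pin down the coefficients.

3*x^2 + x*y + 2*y^2 - 2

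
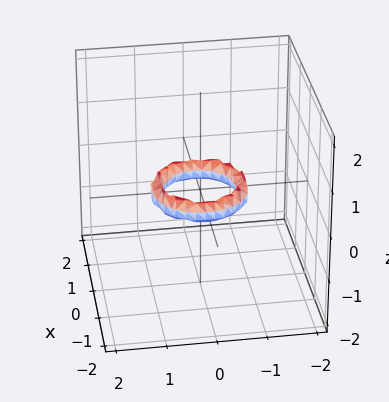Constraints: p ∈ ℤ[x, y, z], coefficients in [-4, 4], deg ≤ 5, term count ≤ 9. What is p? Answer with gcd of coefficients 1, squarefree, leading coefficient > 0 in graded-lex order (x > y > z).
deg p = 4. The shape is more complex than any degree-3 surface.
By symmetry, every cross-section ⟂ z is a circle, so x, y appear only via x² + y².
Reading off the gridlines: the y-axis gridline crossings are at y ∈ {-1, 1}; the surface avoids every integer z-axis point in the box.
Fitting integer coefficients to these (and the overall shape) gives p. Check: (-1, 0, 0) on the x-axis lies on the surface, and p(-1, 0, 0) = 0. ✓

2*x^4 + 4*x^2*y^2 + 2*y^4 - 3*x^2 - 3*y^2 + 2*z^2 + 1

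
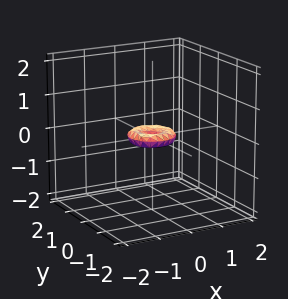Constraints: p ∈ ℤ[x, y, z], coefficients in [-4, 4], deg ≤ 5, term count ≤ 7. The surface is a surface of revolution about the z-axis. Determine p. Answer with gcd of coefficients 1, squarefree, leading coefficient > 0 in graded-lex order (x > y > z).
2*x^4 + 4*x^2*y^2 + 2*y^4 - x^2 - y^2 + 3*z^2

The degree is 4 — no degree-3 surface has this shape.
Symmetries: every cross-section ⟂ z is a circle, so x, y appear only via x² + y².
Against the integer gridlines: it crosses the z-axis at the gridline z = 0; it meets the x-axis at x = 0 (among the integer gridlines).
These observations pin down the coefficients.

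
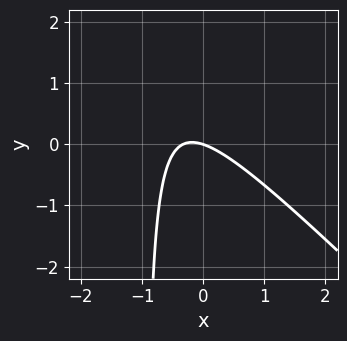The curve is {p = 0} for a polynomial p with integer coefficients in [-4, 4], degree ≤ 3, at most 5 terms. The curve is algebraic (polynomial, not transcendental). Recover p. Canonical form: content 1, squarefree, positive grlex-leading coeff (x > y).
3*x^2 + 3*x*y + x + 3*y

(a) Degree: the shape is more complex than any degree-1 curve, so deg p = 2.
(b) Against the integer gridlines: one y-axis crossing is at y = 0; one x-axis crossing is at x = 0.
(c) Putting this together gives p.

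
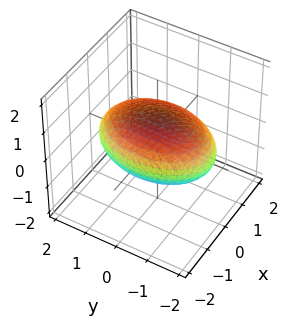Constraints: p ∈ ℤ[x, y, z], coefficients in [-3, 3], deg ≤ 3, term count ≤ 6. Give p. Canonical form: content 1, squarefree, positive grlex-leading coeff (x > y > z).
First, the degree is 2 — a closed, bounded, convex surface; a quadric.
Next, symmetries: it's symmetric under y → −y, forcing even powers of y; mirror symmetry x ↦ −x ⇒ only even powers of x; the z ↦ −z reflection is a symmetry, so z appears only in even powers.
Next, checking where it meets the axes: among the integer gridlines, it crosses the z-axis at z ∈ {-1, 1}.
Finally, assembling these constraints gives the stated polynomial.

2*x^2 + y^2 + 3*z^2 - 3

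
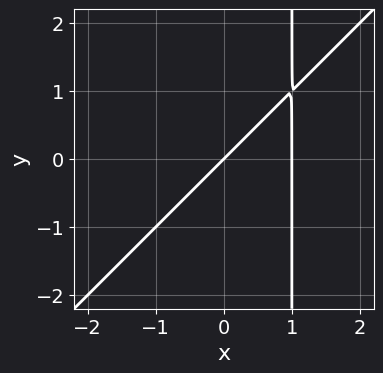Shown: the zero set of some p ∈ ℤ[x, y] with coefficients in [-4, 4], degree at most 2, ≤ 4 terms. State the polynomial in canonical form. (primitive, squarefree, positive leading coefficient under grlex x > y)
Degree: no degree-1 curve has this shape, so deg p = 2.
From the visible intercepts: one y-axis crossing is at y = 0; the x-axis gridline crossings are at x ∈ {0, 1}.
Fitting integer coefficients to these (and the overall shape) gives p.

x^2 - x*y - x + y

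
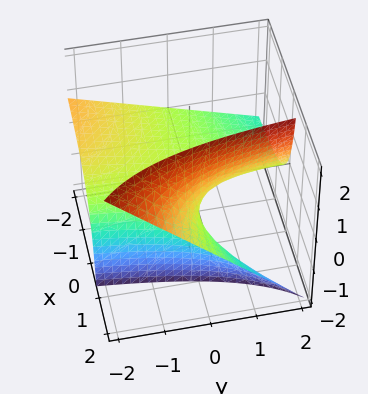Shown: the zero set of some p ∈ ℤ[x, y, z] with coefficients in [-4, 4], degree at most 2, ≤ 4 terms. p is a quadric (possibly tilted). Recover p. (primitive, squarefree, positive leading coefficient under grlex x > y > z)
x*y + 2*x*z - 2*z

(a) The degree is 2 — the shape is more complex than any degree-1 surface.
(b) Against the integer gridlines: the visible y-axis segment lies entirely on the surface; it meets the z-axis at z = 0 (among the integer gridlines); every point of the x-axis in the box is on the surface.
(c) Matching integer coefficients to the picture gives p.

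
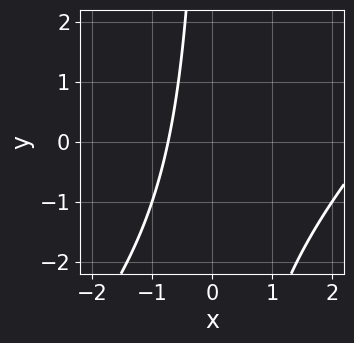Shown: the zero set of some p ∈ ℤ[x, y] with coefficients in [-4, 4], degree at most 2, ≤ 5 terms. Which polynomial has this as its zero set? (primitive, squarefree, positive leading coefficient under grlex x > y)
x^2 - x*y - 2*x - 2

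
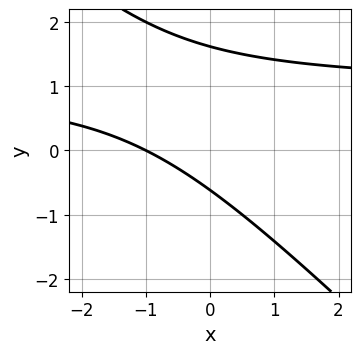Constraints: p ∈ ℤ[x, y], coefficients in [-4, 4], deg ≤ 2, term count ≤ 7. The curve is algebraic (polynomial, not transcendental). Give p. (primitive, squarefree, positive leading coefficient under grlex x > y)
x*y + y^2 - x - y - 1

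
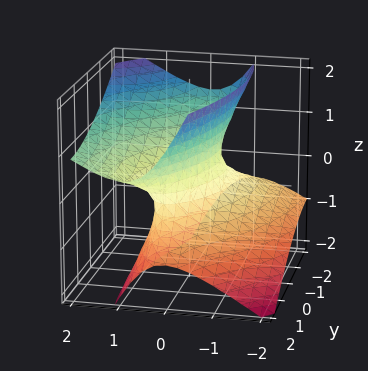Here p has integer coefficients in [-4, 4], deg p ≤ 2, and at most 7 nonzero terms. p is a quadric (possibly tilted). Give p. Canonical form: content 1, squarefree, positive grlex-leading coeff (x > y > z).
3*x^2 - 2*x*y - 3*x*z + y^2 - 2*z^2 - 1

1. deg p = 2. The shape is more complex than any degree-1 surface.
2. From the visible intercepts: among the integer gridlines, it crosses the y-axis at y ∈ {-1, 1}; no z-intercept at any integer in the box.
3. These observations pin down the coefficients.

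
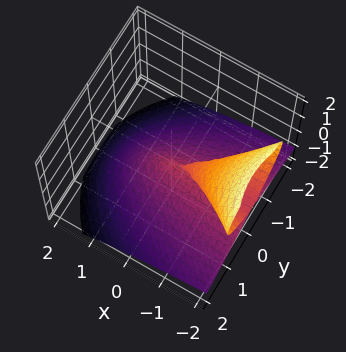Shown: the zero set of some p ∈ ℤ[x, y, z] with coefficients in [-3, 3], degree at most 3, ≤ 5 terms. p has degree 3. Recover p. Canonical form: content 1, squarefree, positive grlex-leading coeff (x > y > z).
x*z^2 + z^3 + y^2

1. Degree: the shape is more complex than any degree-2 surface, so deg p = 3.
2. Checking where it meets the axes: the visible x-axis segment lies entirely on the surface; it crosses the z-axis at the gridline z = 0.
3. These observations pin down the coefficients.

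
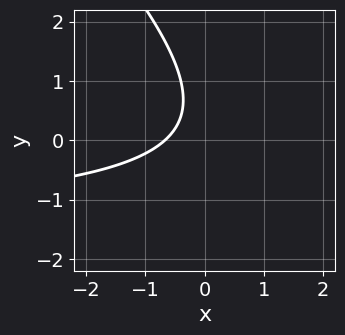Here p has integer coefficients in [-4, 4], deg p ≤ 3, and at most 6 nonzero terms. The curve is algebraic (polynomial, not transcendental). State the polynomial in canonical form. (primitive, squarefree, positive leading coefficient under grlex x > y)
2*x*y + 2*y^2 + 3*x - 2*y + 2

First, the degree is 2 — a generic line meets the curve in up to 2 points.
Then, from the axis intercepts and sections: no y-intercept at any integer in the box.
Finally, assembling these constraints gives the stated polynomial.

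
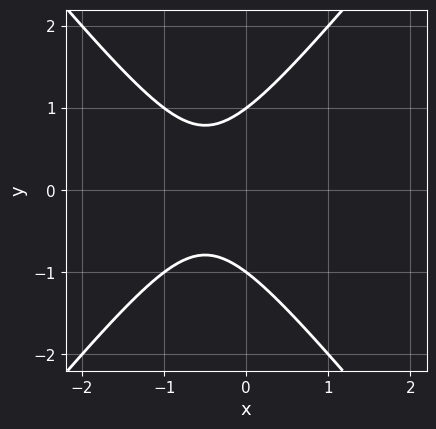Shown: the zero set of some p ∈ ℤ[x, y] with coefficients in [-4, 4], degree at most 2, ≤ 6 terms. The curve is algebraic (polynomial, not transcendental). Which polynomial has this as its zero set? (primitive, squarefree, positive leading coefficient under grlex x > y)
(a) Degree: the shape is more complex than any degree-1 curve, so deg p = 2.
(b) Symmetries: the y ↦ −y reflection is a symmetry, so y appears only in even powers.
(c) Against the integer gridlines: the curve avoids every integer x-axis point in the box; the y-axis gridline crossings are at y ∈ {-1, 1}.
(d) These observations pin down the coefficients.

3*x^2 - 2*y^2 + 3*x + 2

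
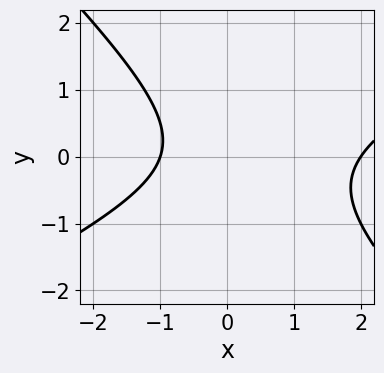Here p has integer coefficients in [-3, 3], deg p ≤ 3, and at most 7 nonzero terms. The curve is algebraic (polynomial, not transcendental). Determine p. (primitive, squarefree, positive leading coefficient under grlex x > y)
1. Degree: a generic line meets the curve in up to 2 points, so deg p = 2.
2. Reading off the gridlines: the curve avoids every integer y-axis point in the box; the x-axis gridline crossings are at x ∈ {-1, 2}.
3. Solving for integer coefficients yields p as stated.

x^2 - x*y - 2*y^2 - x - 2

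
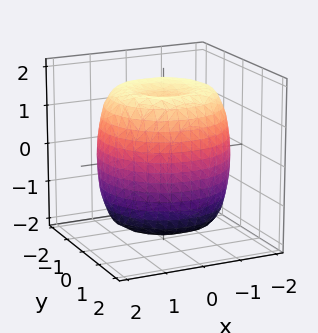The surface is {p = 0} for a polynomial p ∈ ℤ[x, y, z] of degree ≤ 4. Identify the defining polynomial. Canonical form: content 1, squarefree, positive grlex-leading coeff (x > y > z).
1. The degree is 4 — no degree-3 surface has this shape.
2. Symmetries: the z-axis is an axis of rotation, so x and y enter only as x² + y².
3. From the axis intercepts and sections: a circular section at z = 1 has radius between 1 and 2.
4. Assembling these constraints gives the stated polynomial.

x^4 + 2*x^2*y^2 + y^4 - 2*x^2 - 2*y^2 + z^2 - 2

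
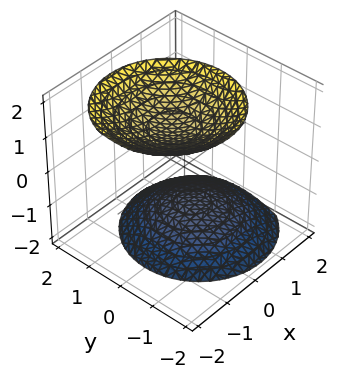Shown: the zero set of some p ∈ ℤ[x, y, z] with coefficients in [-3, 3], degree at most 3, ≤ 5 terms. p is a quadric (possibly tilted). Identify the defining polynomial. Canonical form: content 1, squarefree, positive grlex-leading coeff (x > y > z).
2*x^2 + x*z + 2*y^2 - 2*z^2 + 3

I count 2 distinct pieces. Treating them together as one polynomial.
Degree: the shape is more complex than any degree-1 surface, so deg p = 2.
From the visible intercepts: no y-intercept at any integer in the box; it misses every integer gridline on the x-axis.
Together with the visible shape, these determine p as stated.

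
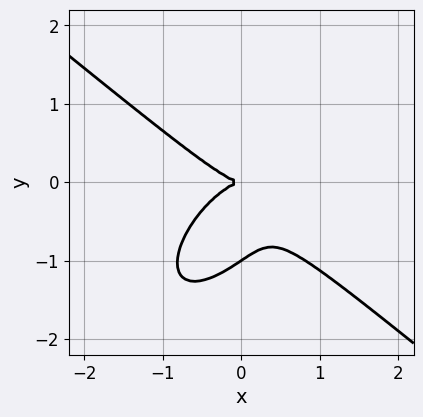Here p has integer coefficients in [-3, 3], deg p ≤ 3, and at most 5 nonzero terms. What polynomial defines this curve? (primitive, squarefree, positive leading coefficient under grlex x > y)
First, deg p = 3. No degree-2 curve has this shape.
Next, observable constraints: the y-axis gridline crossings are at y ∈ {-1, 0}; it meets the x-axis at x = 0 (among the integer gridlines).
Finally, fitting integer coefficients to these (and the overall shape) gives p.

3*x^3 - 2*x*y^2 + 3*y^3 + 3*y^2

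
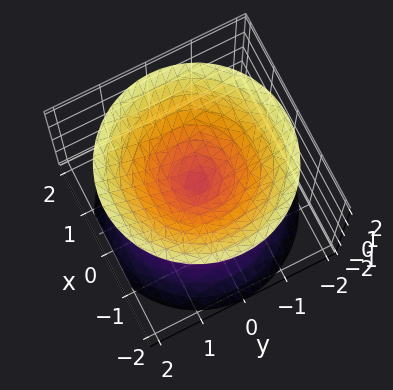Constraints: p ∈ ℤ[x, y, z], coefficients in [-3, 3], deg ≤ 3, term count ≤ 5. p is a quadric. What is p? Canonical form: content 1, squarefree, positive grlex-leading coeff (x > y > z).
x^2 + y^2 - z^2

I count 2 distinct pieces. They look like related sheets of one shape, so recover p as a whole.
The degree is 2 — two nappes meeting at a single point; a quadric.
Symmetries: rotational symmetry about the z-axis ⇒ p depends on x, y only through x² + y²; mirror symmetry z ↦ −z ⇒ only even powers of z.
Observable constraints: it crosses the y-axis at the gridline y = 0; it meets the x-axis at x = 0 (among the integer gridlines); a circular section at z = -1 has radius exactly 1.
These observations pin down the coefficients.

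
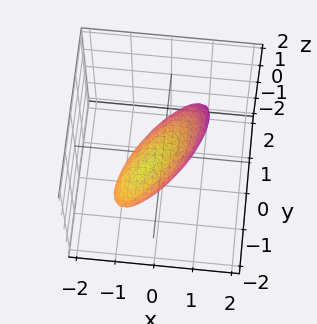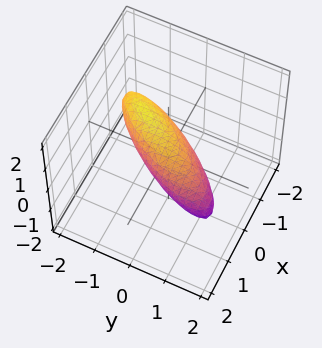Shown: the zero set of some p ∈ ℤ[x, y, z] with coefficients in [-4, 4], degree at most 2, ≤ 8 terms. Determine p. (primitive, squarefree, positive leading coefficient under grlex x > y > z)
2*x^2 - 2*x*y + y^2 + y*z + 2*z^2 - 1

First, the degree is 2 — a generic line meets the surface in up to 2 points.
Then, observable constraints: the y-axis gridline crossings are at y ∈ {-1, 1}.
Finally, putting this together gives p.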